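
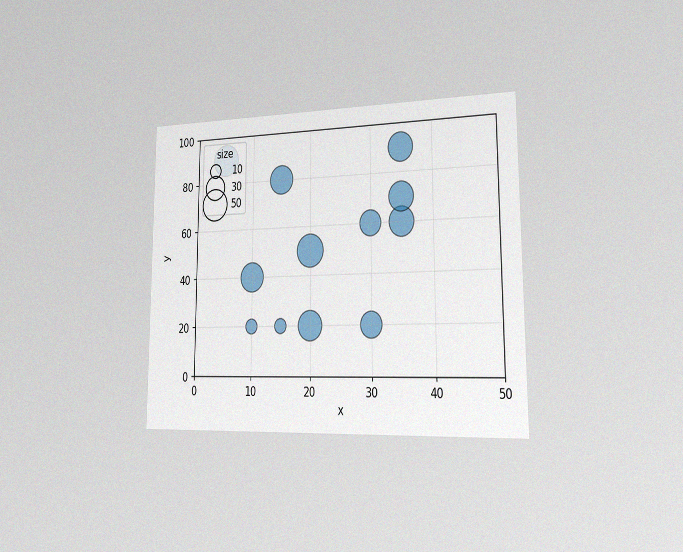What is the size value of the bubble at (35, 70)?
40

The chart is viewed slightly from the right, with some photo noise. Matching the bubble at (35, 70) against the size legend gives 40.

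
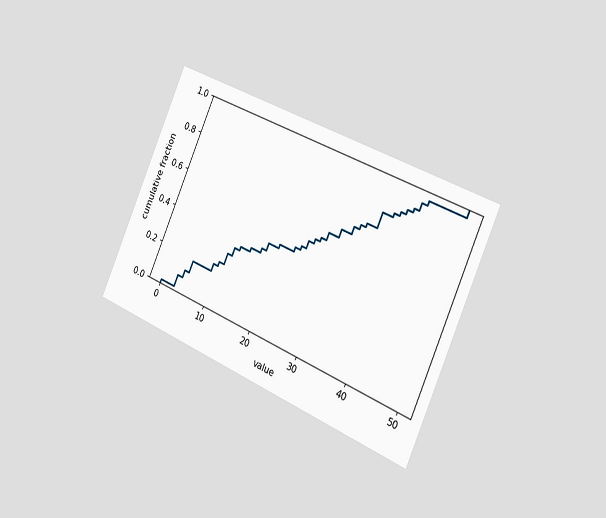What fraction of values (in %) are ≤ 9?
The chart is tilted about 24° clockwise and viewed slightly from the right. At x=9 the ECDF step is at 22%.

22%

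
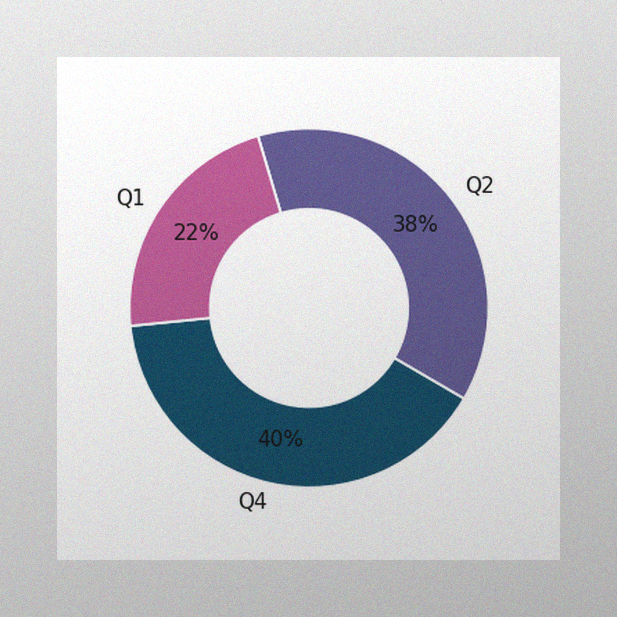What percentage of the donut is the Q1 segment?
The image has some photo noise and uneven lighting. The Q1 segment takes up 22% of the ring.

22%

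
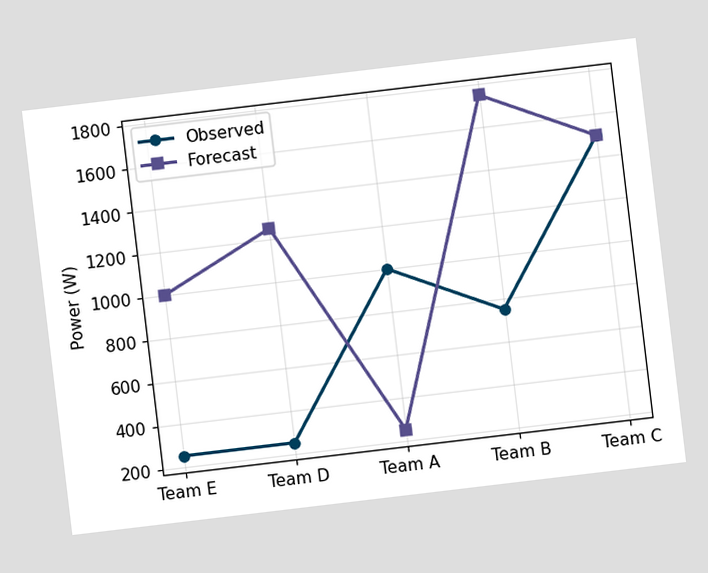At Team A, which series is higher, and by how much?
Observed, by 750W

The chart is tilted about 7° counter-clockwise. At Team A, Observed sits above the other line by 750W.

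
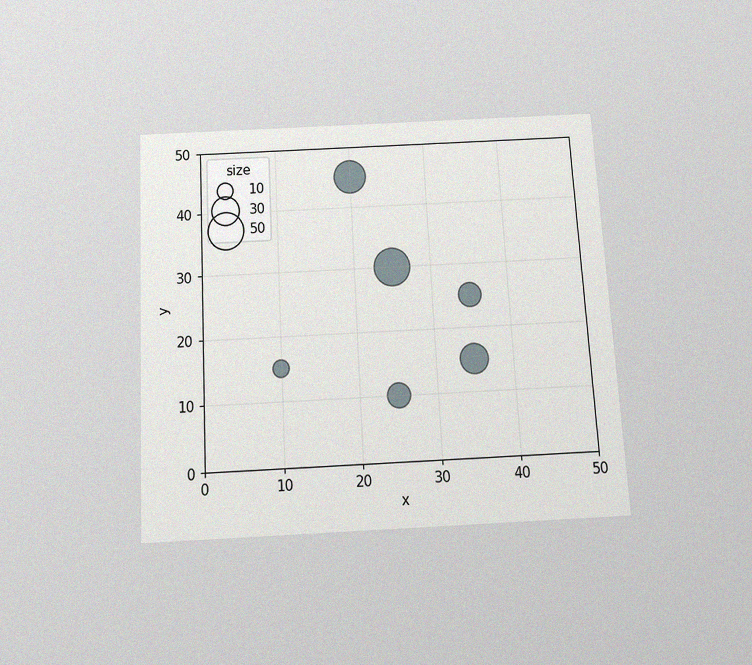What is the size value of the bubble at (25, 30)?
50

The chart is tilted about 3° counter-clockwise and viewed slightly from below, with some photo noise. Matching the bubble at (25, 30) against the size legend gives 50.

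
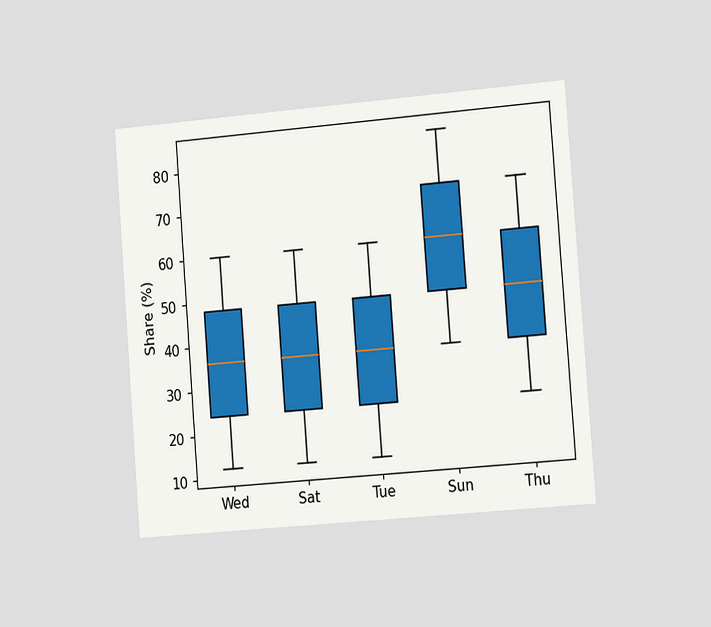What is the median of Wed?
The chart is tilted about 4° counter-clockwise and viewed slightly from the right. The median line in the Wed box sits at 36%.

36%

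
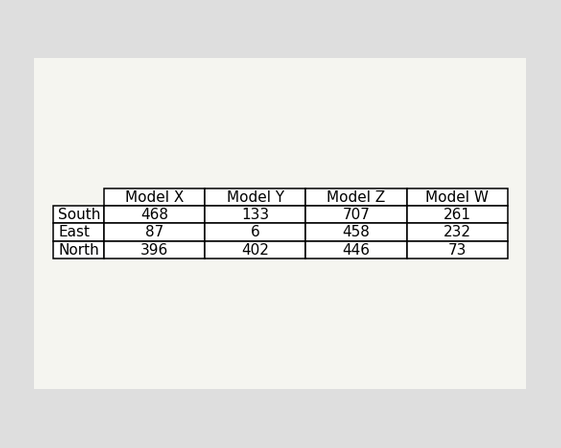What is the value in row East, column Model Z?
The (East, Model Z) cell reads 458.

458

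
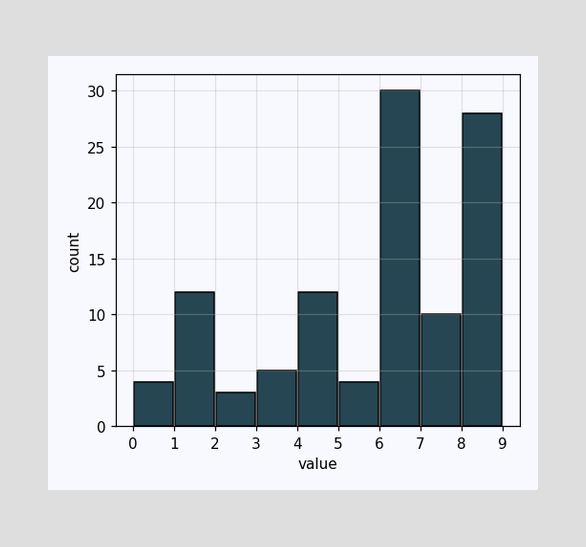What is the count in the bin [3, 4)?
The [3, 4) bin has height 5.

5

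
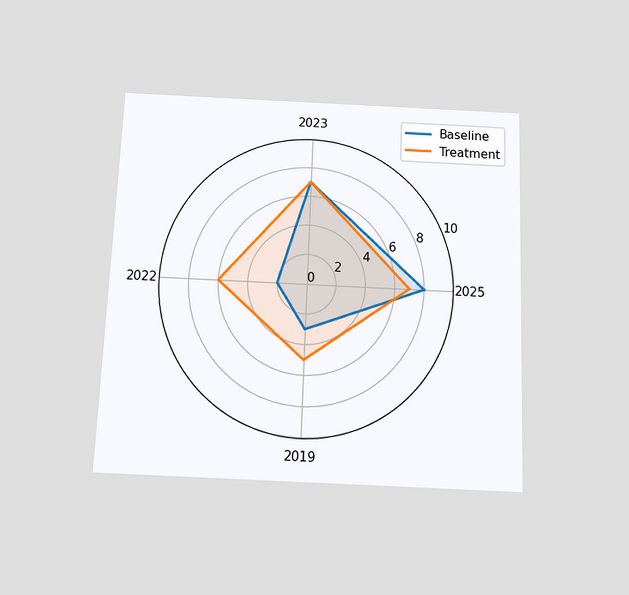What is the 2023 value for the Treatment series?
The chart is tilted about 2° clockwise and viewed slightly from below. On the 2023 axis, Treatment reaches 7.

7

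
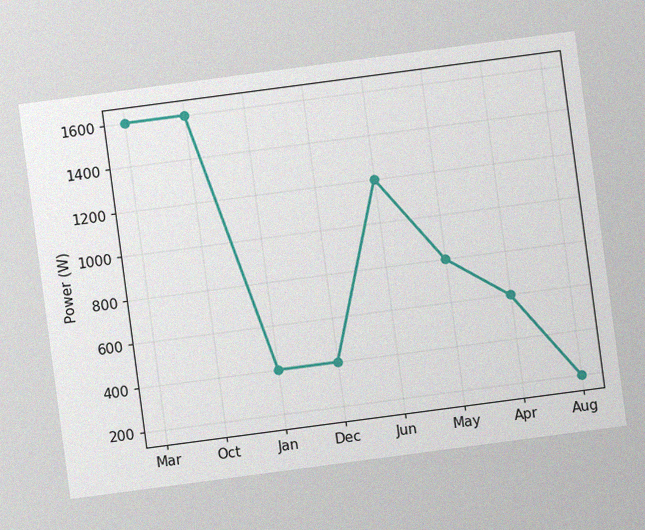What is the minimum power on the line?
200W

The chart is tilted about 8° counter-clockwise, with some photo noise. The lowest point is at Aug, and reading across to the y-axis gives 200W.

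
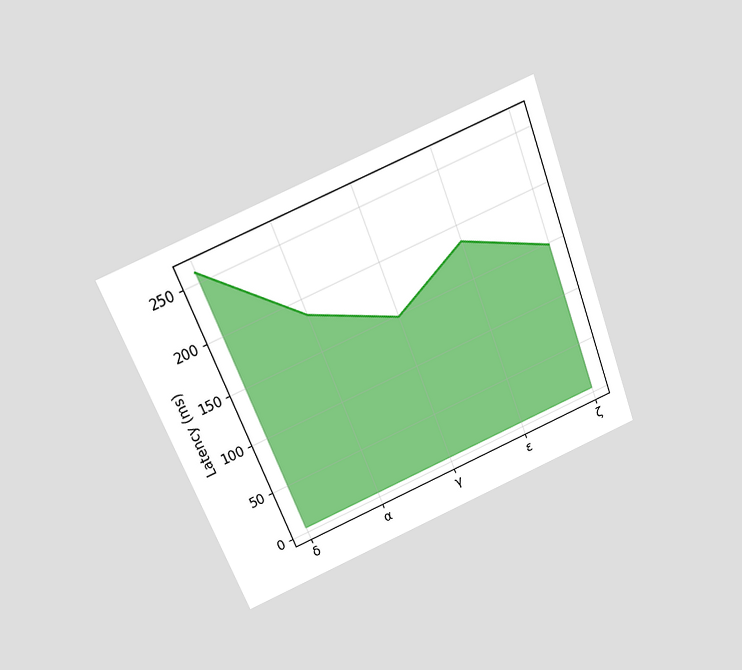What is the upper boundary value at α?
185ms

The chart is tilted about 22° counter-clockwise and viewed slightly from above. At α the upper boundary is at 185ms.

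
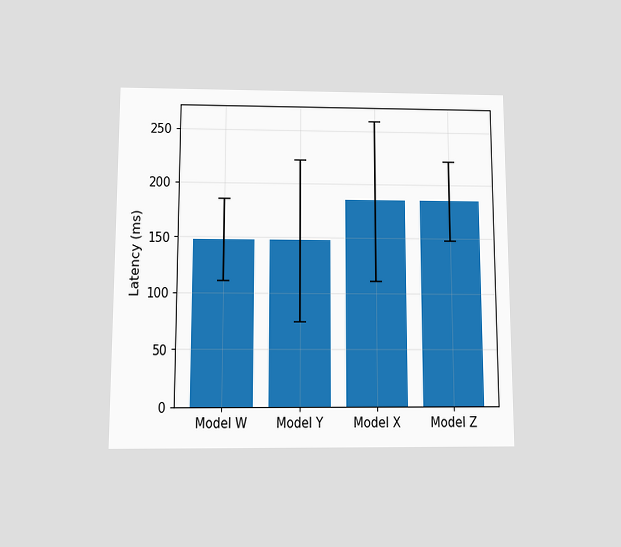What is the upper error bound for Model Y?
The chart is viewed slightly from below. The Model Y bar's upper whisker reaches 222ms.

222ms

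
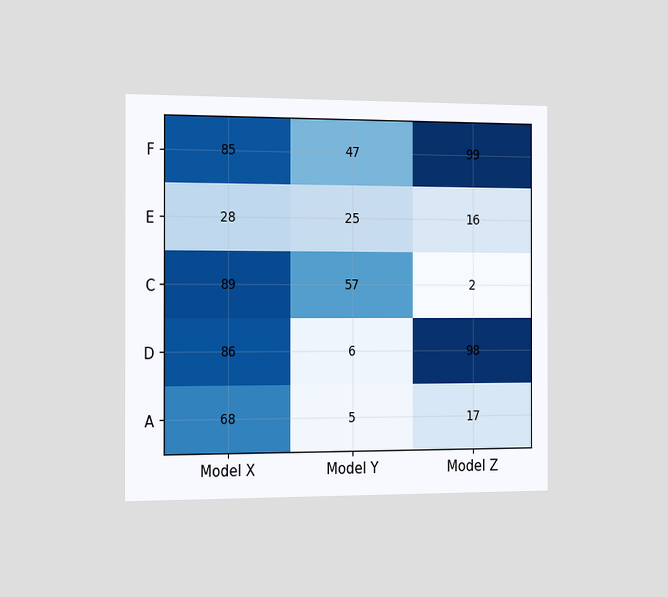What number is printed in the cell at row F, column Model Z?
99

The chart is viewed slightly from the left. The (F, Model Z) cell reads 99.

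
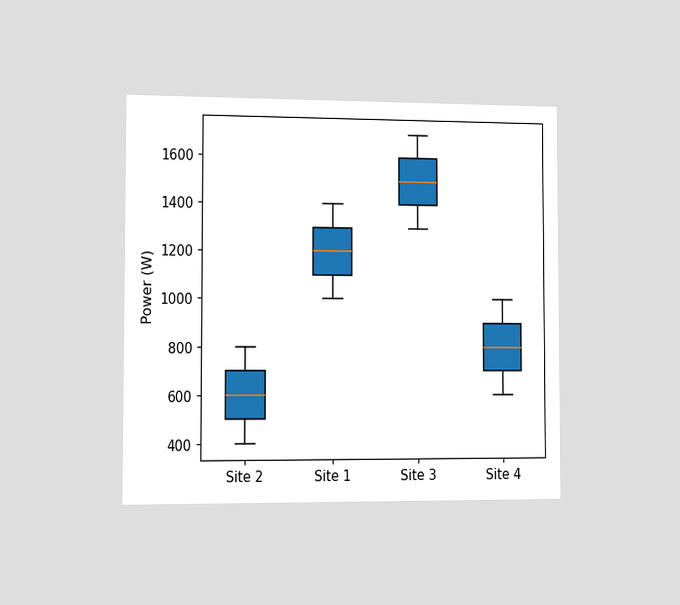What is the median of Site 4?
800W

The chart is viewed slightly from the left. The median line in the Site 4 box sits at 800W.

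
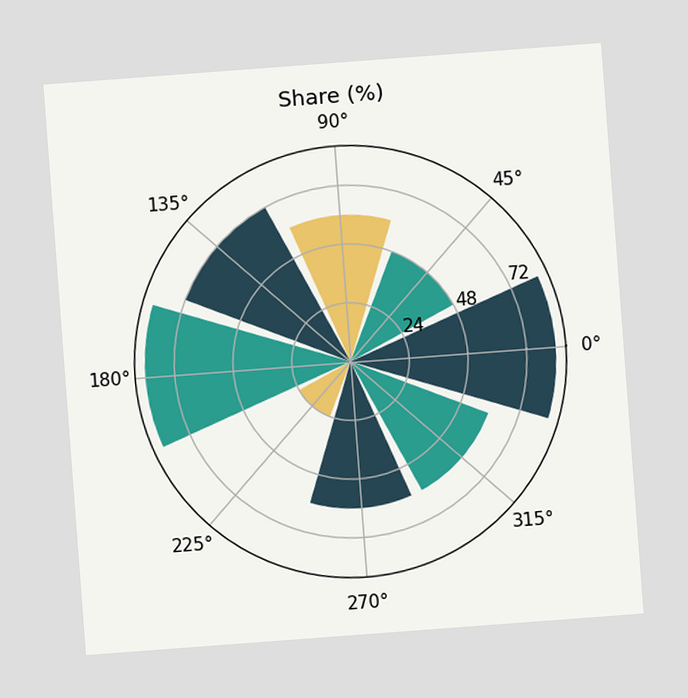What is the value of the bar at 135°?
The chart is tilted about 4° counter-clockwise. The bar at 135° reaches 72% on the radial axis.

72%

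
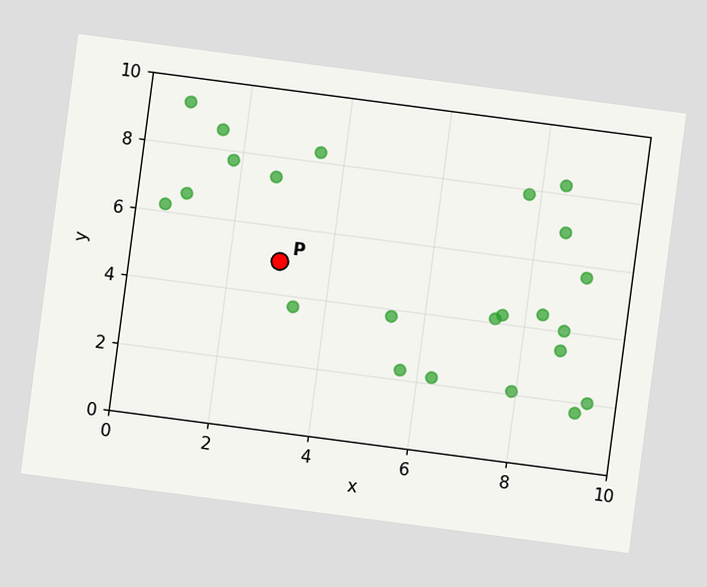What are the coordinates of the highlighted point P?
(3, 5)

The chart is tilted about 7° clockwise. Following the gridlines from P to each axis, P sits at (3, 5).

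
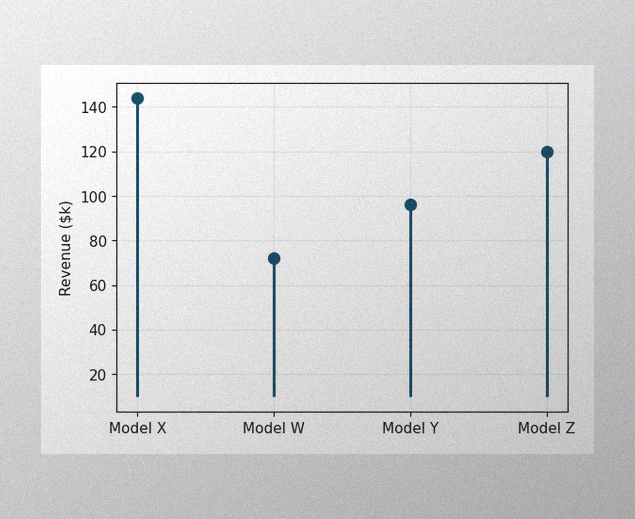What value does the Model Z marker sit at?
$120k

The image has some photo noise and uneven lighting. The Model Z marker sits at $120k.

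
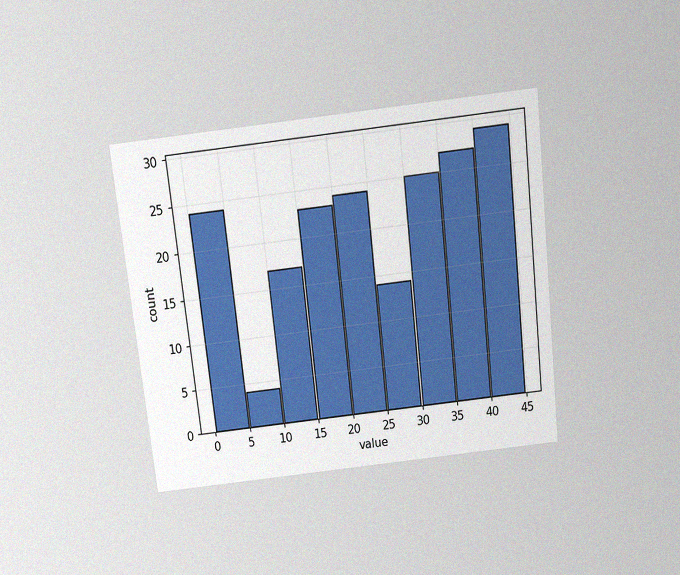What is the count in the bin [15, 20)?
23

The chart is tilted about 6° counter-clockwise and viewed slightly from above, with some photo noise. The [15, 20) bin has height 23.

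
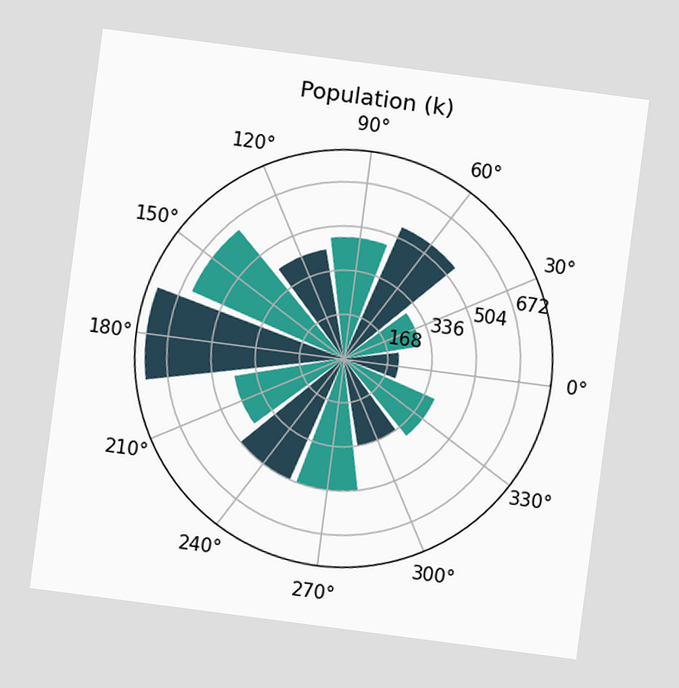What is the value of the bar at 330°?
378k

The chart is tilted about 7° clockwise. The bar at 330° reaches 378k on the radial axis.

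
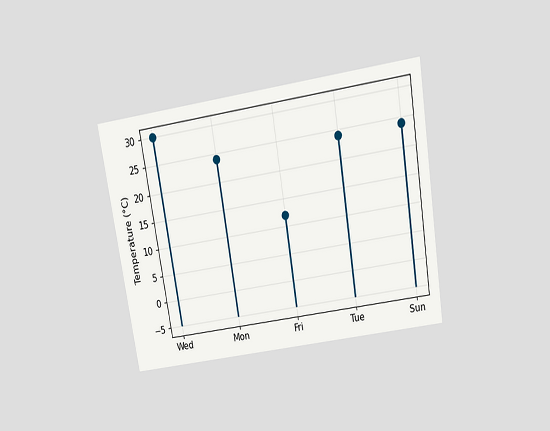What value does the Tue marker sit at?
The chart is tilted about 9° counter-clockwise and viewed slightly from above. The Tue marker sits at 24°C.

24°C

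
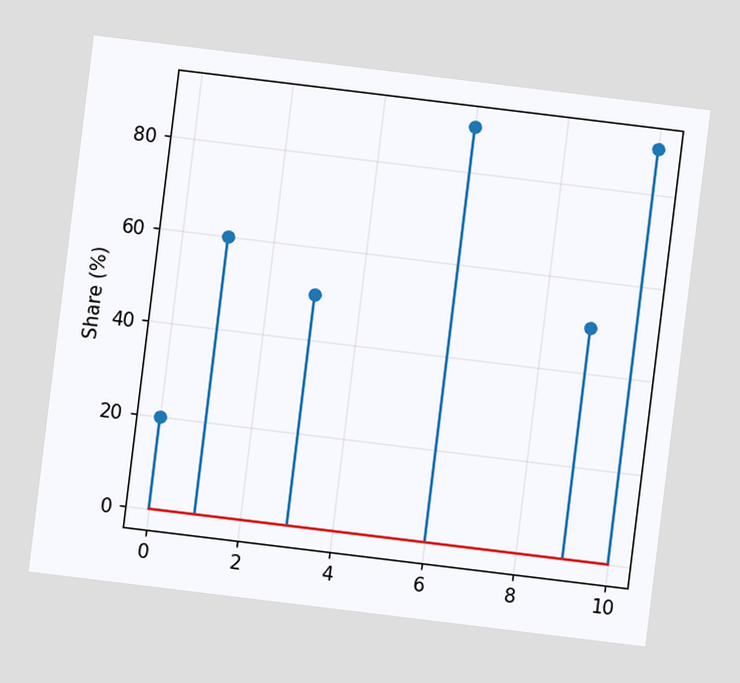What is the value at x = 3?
50%

The chart is tilted about 7° clockwise. The stem at x=3 reaches 50%.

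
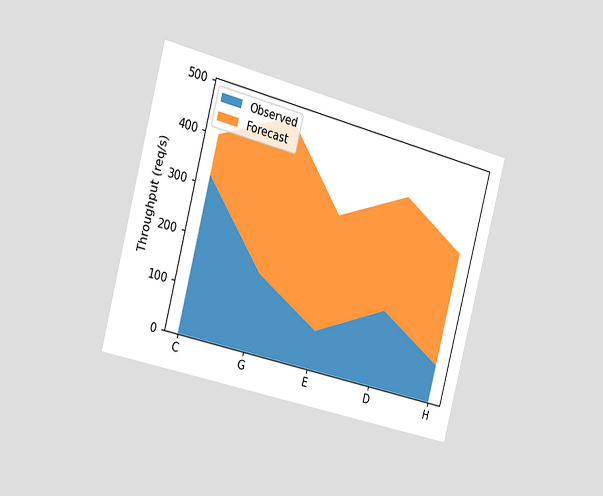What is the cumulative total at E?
320req/s

The chart is tilted about 14° clockwise and viewed slightly from the left. The stacked total at E reaches 320req/s.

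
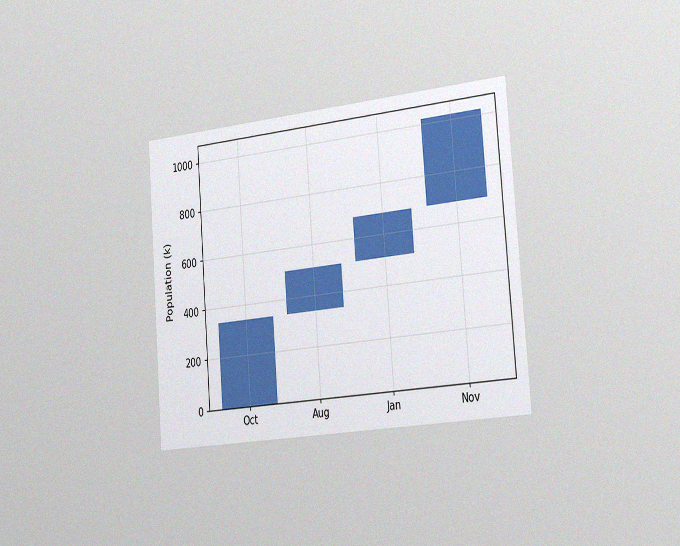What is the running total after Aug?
510k

The chart is tilted about 4° counter-clockwise and viewed slightly from the right, with some photo noise. After Aug the running total reaches 510k.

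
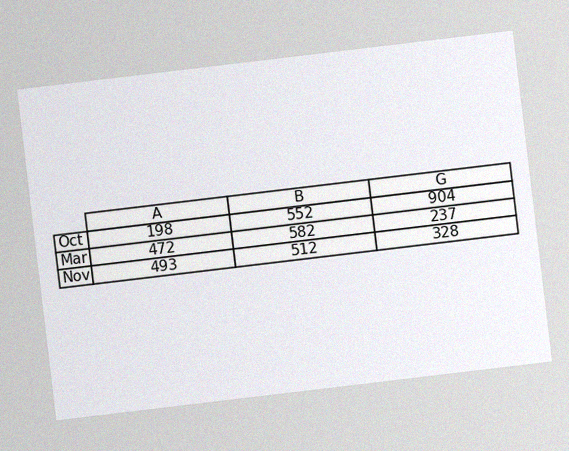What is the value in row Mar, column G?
The chart is tilted about 7° counter-clockwise, with some photo noise. The (Mar, G) cell reads 237.

237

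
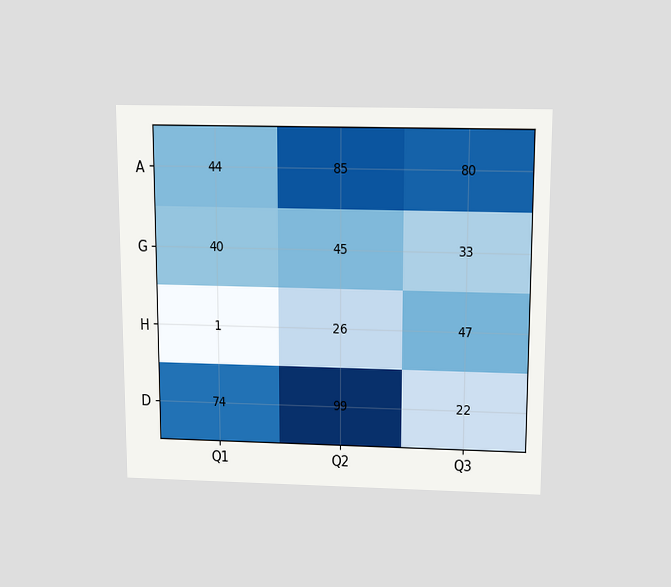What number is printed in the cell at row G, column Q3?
33

The chart is viewed slightly from above. The (G, Q3) cell reads 33.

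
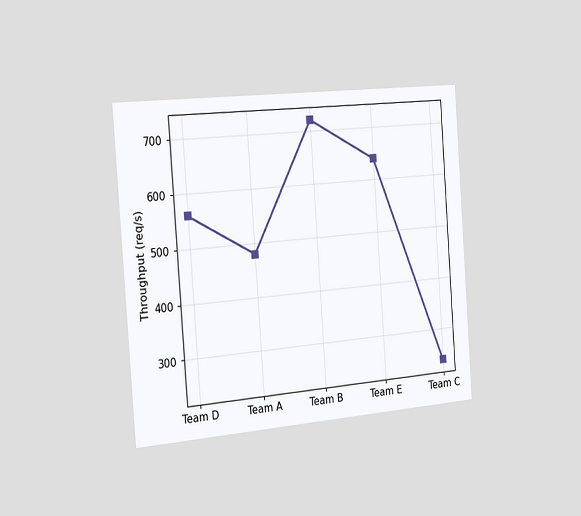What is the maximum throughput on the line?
720req/s

The chart is tilted about 4° counter-clockwise and viewed slightly from the left. The highest point is at Team B, and reading across to the y-axis gives 720req/s.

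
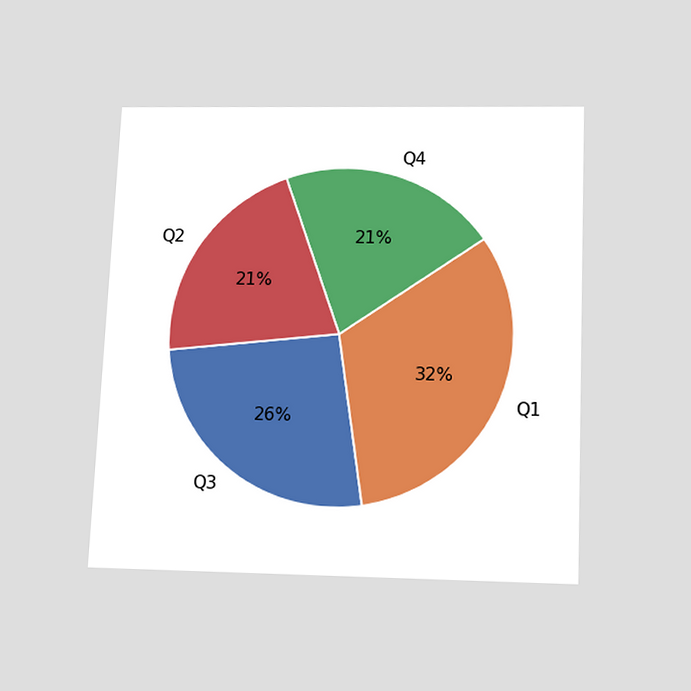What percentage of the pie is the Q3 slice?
The chart is tilted about 2° clockwise and viewed slightly from below. The Q3 slice takes up 26% of the pie.

26%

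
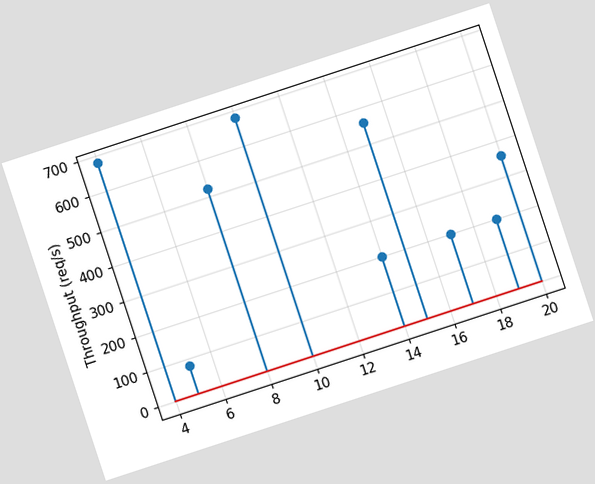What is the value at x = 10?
680req/s

The chart is tilted about 18° counter-clockwise. The stem at x=10 reaches 680req/s.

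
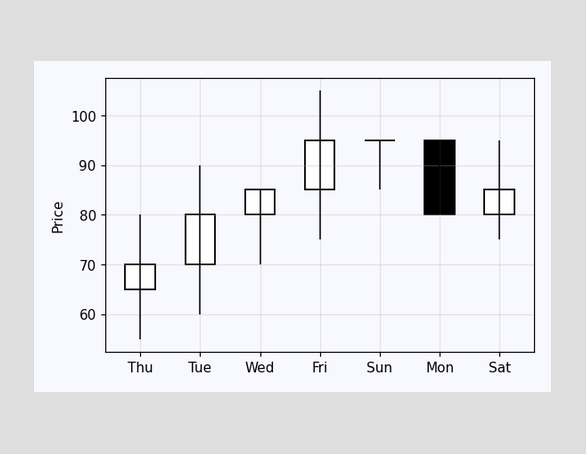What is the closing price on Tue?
The Tue candle closes at 80.

80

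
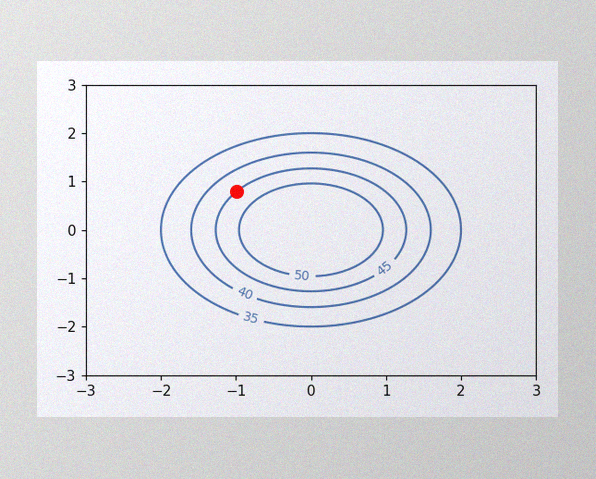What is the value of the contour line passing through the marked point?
The image has some photo noise and uneven lighting. The marked point sits on the contour labelled 45.

45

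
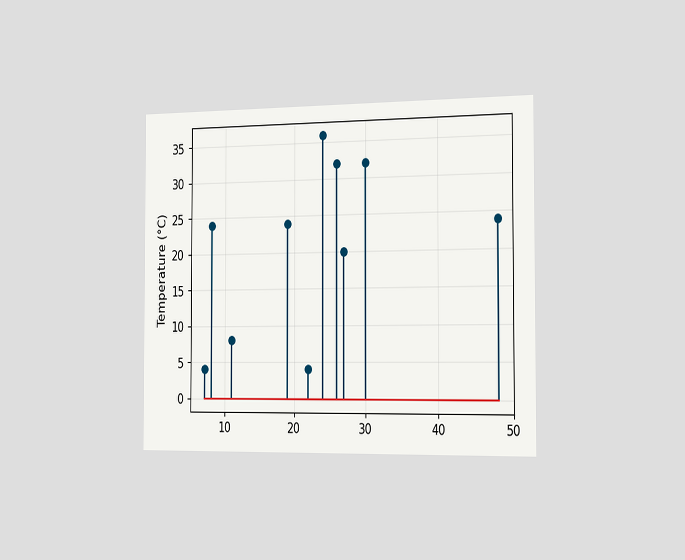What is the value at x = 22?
4°C

The chart is viewed slightly from the right. The stem at x=22 reaches 4°C.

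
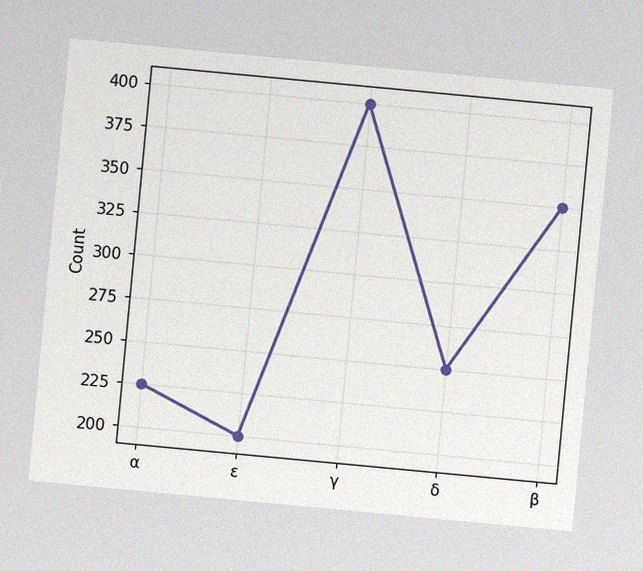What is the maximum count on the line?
The chart is tilted about 5° clockwise, with some photo noise. The highest point is at γ, and reading across to the y-axis gives 400.

400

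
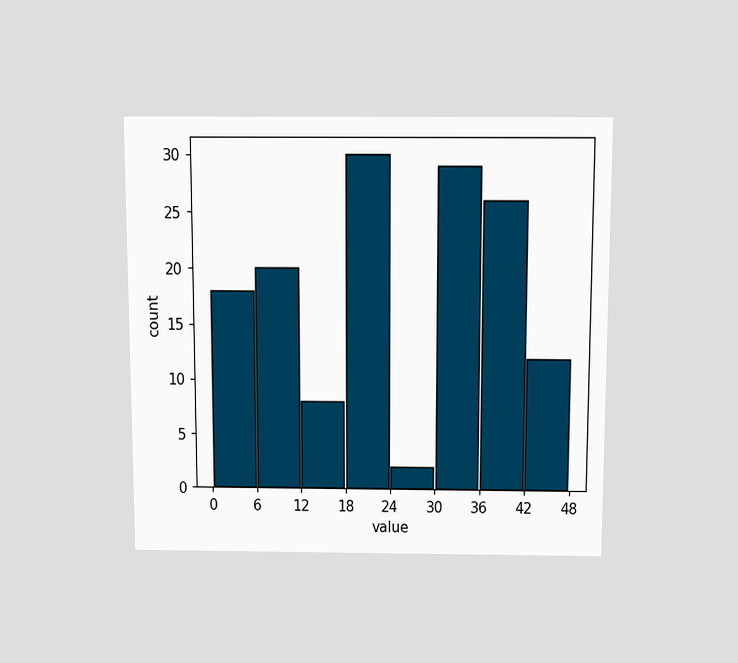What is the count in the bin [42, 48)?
12

The chart is viewed slightly from above. The [42, 48) bin has height 12.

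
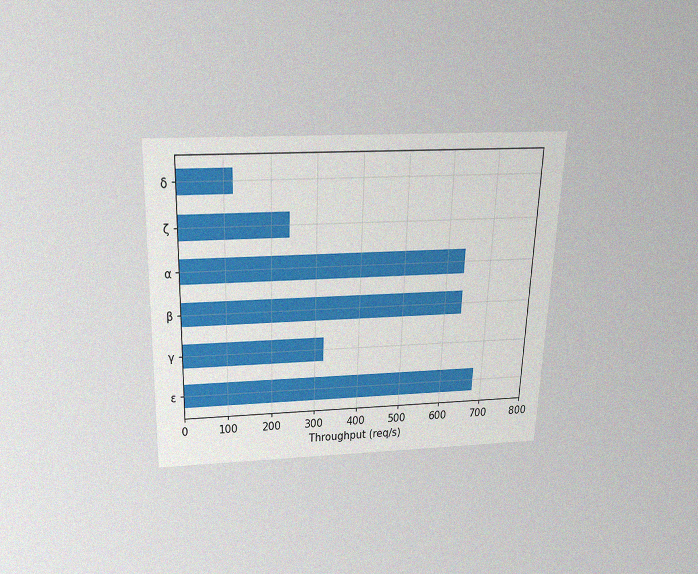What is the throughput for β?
640req/s

The chart is tilted about 2° clockwise and viewed slightly from above, with some photo noise. Reading along the chart's x-axis, the β bar reaches 640req/s.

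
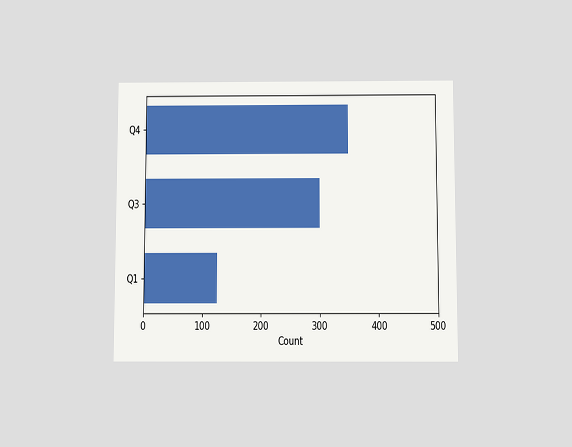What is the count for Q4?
350

The chart is viewed slightly from below. Reading along the chart's x-axis, the Q4 bar reaches 350.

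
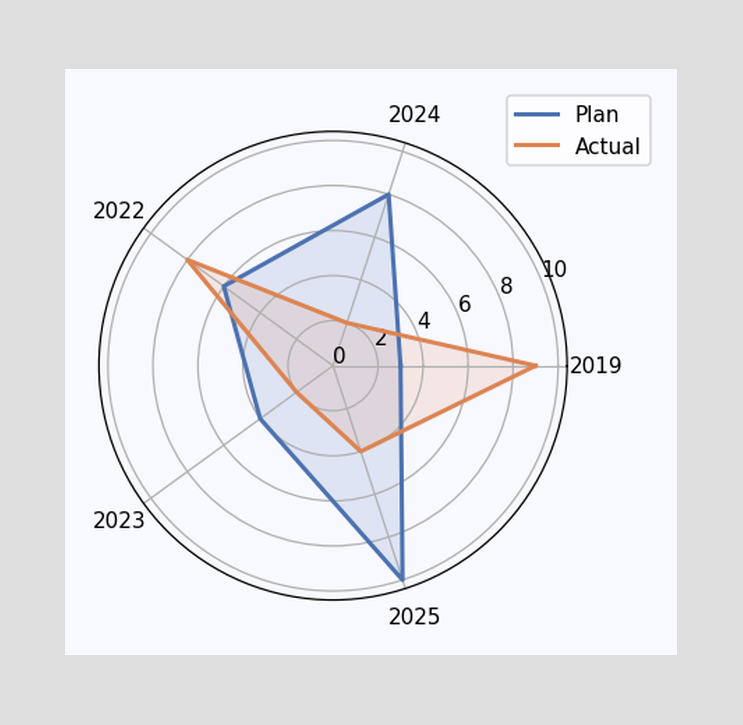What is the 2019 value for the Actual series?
On the 2019 axis, Actual reaches 9.

9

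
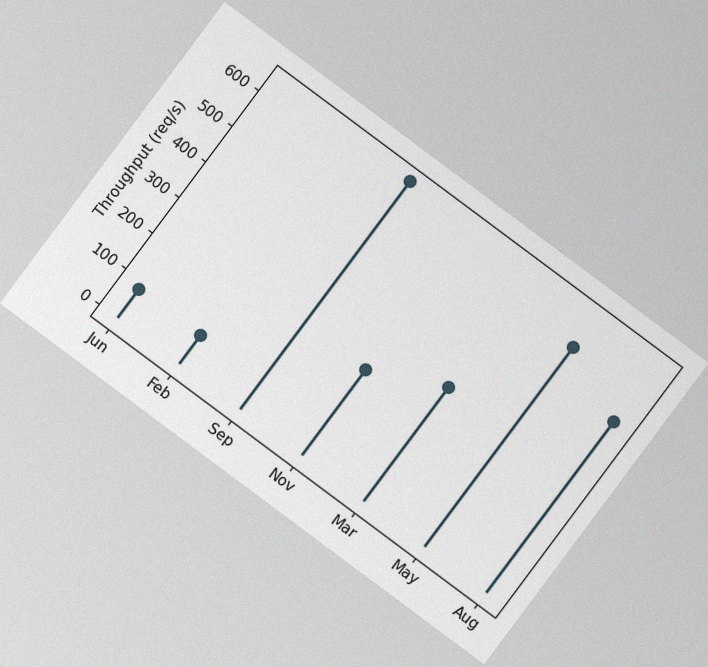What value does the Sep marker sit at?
640req/s

The chart is tilted about 37° clockwise, with some photo noise. The Sep marker sits at 640req/s.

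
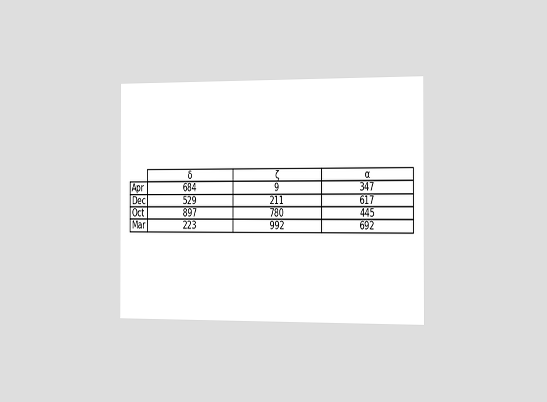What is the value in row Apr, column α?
The chart is viewed slightly from the right. The (Apr, α) cell reads 347.

347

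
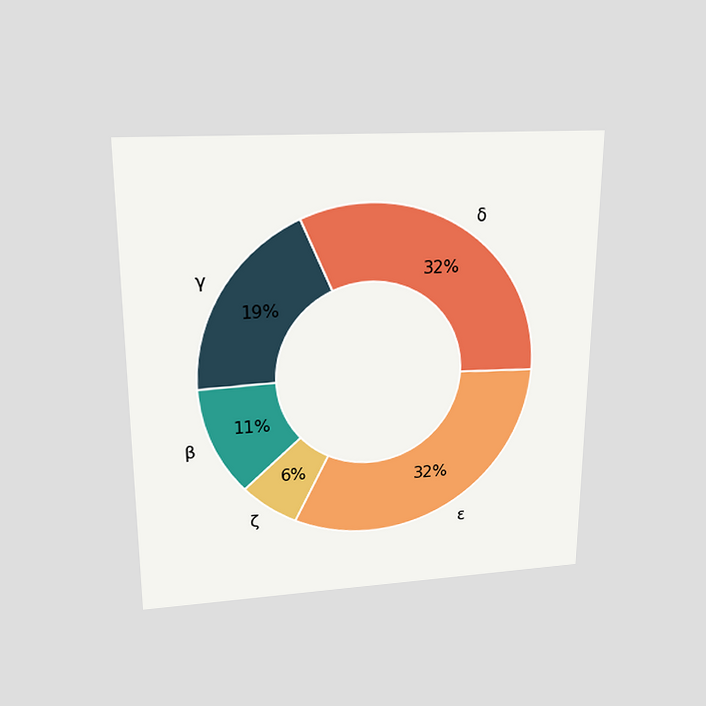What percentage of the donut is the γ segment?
19%

The chart is viewed slightly from above. The γ segment takes up 19% of the ring.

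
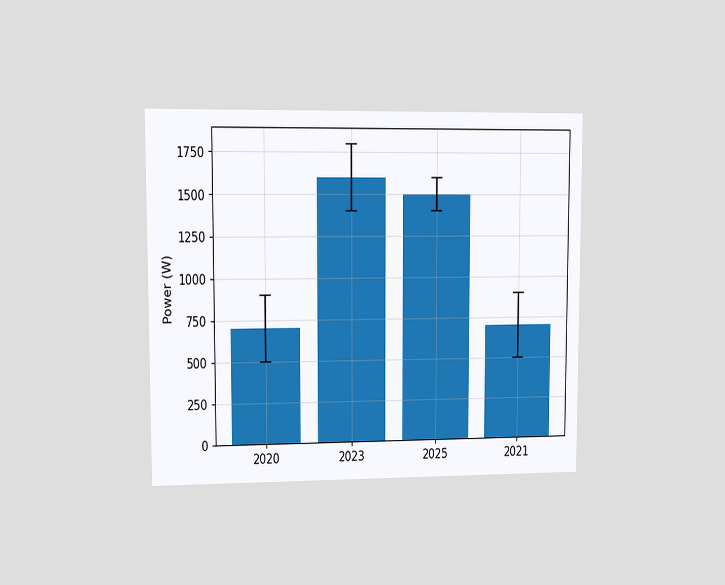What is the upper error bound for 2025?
The chart is viewed at a slight angle. The 2025 bar's upper whisker reaches 1600W.

1600W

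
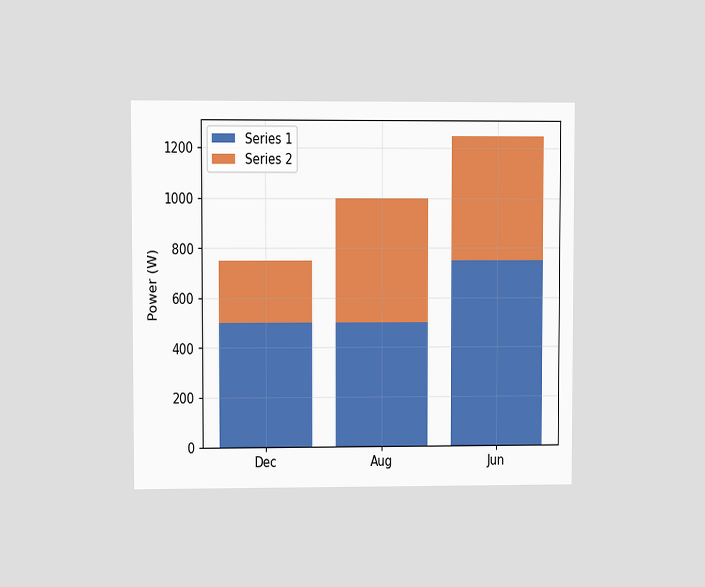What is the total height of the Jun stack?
The chart is viewed at a slight angle. The Jun stack's top reaches 1250W on the y-axis.

1250W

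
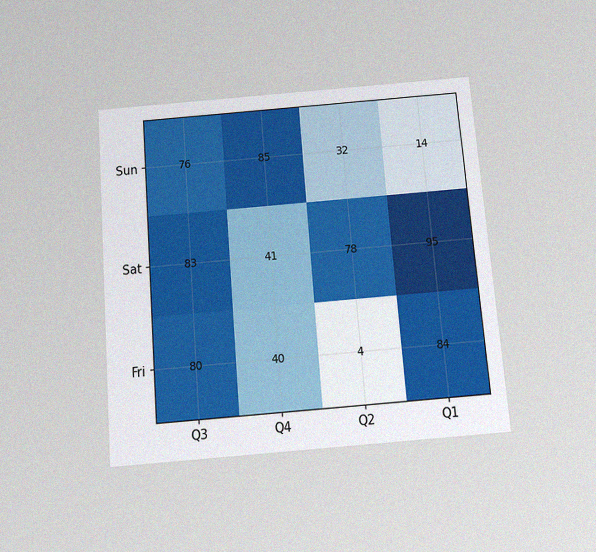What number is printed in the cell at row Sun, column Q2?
32

The chart is tilted about 5° counter-clockwise and viewed slightly from below, with some photo noise. The (Sun, Q2) cell reads 32.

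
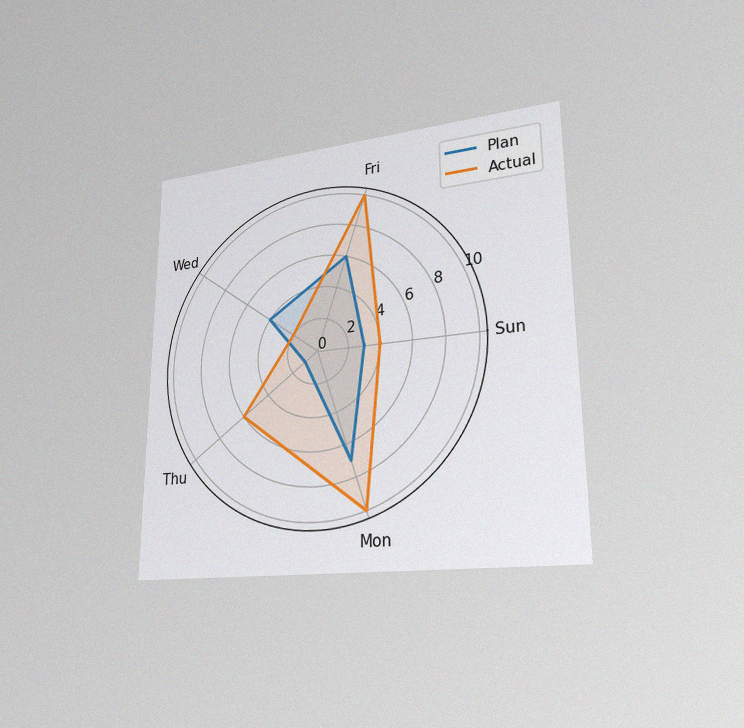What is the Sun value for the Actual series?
The chart is viewed slightly from the right, with some photo noise. On the Sun axis, Actual reaches 4.

4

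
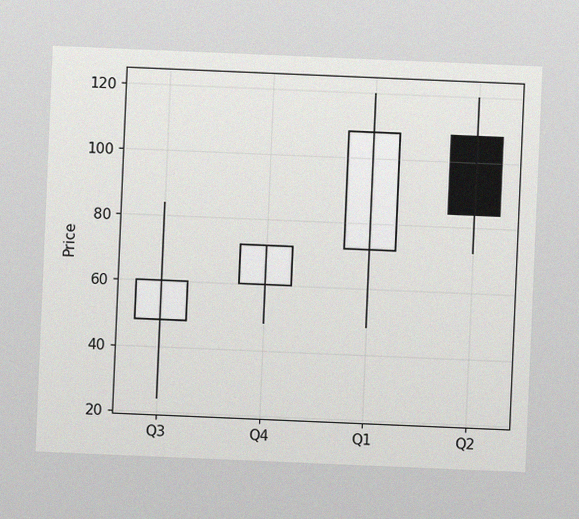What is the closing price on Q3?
60

The chart is tilted about 2° clockwise, with some photo noise. The Q3 candle closes at 60.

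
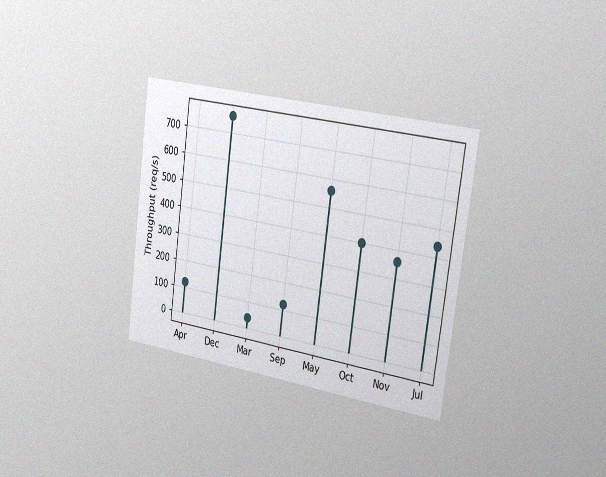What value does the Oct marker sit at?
The chart is tilted about 8° clockwise and viewed slightly from the right, with some photo noise. The Oct marker sits at 400req/s.

400req/s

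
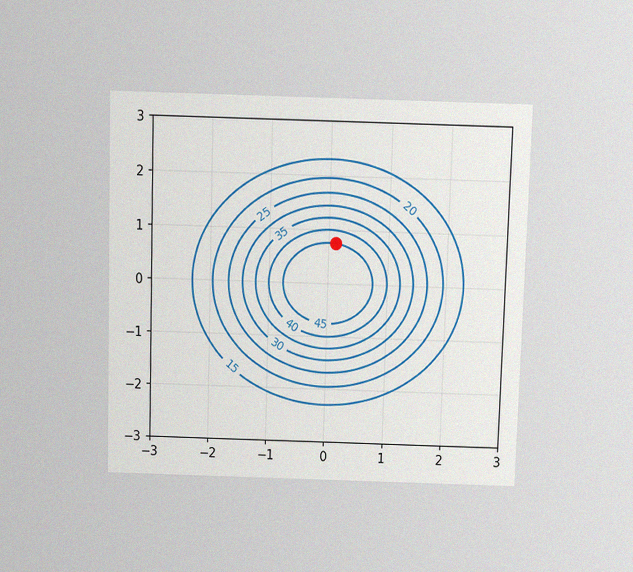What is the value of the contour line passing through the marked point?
The chart is viewed slightly from above, with some photo noise. The marked point sits on the contour labelled 45.

45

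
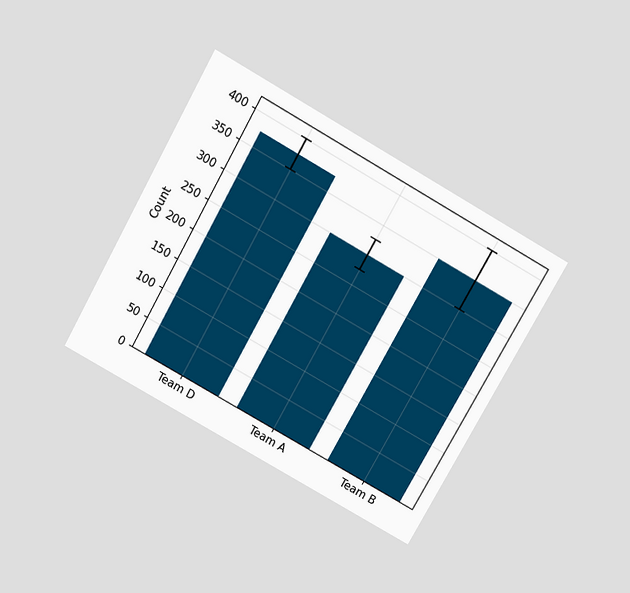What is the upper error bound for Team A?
325

The chart is tilted about 29° clockwise and viewed slightly from above. The Team A bar's upper whisker reaches 325.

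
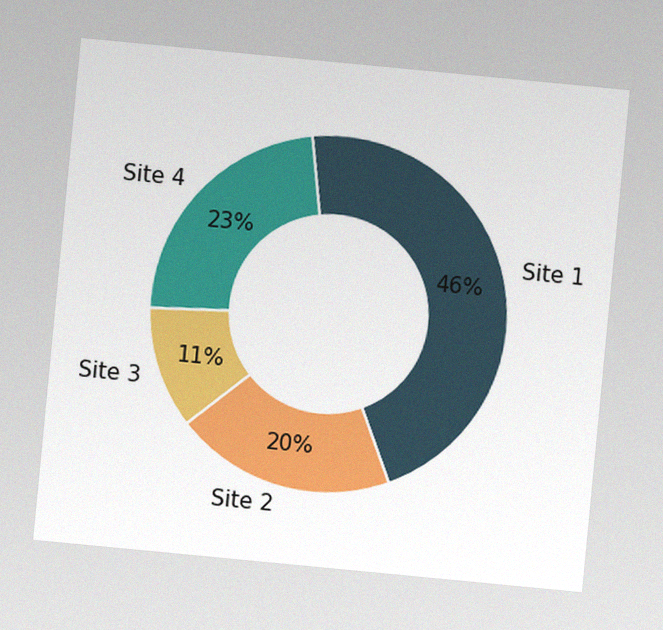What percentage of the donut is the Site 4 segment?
The chart is tilted about 5° clockwise, with some photo noise. The Site 4 segment takes up 23% of the ring.

23%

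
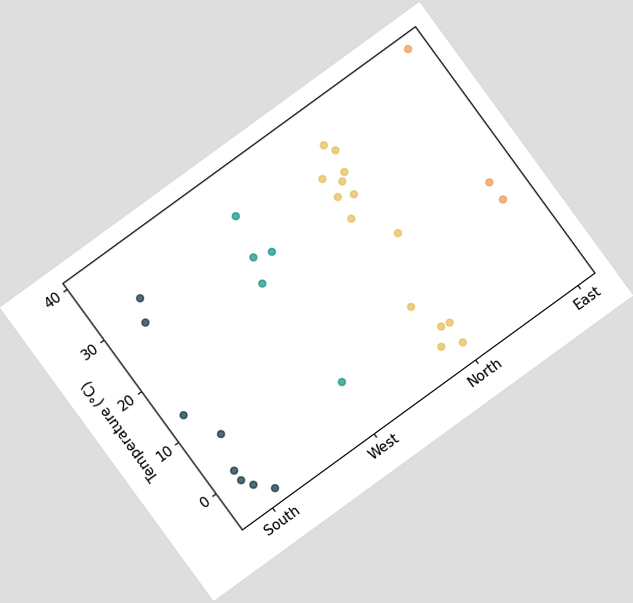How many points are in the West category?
5

The chart is tilted about 36° counter-clockwise. Counting the markers in the West column gives 5.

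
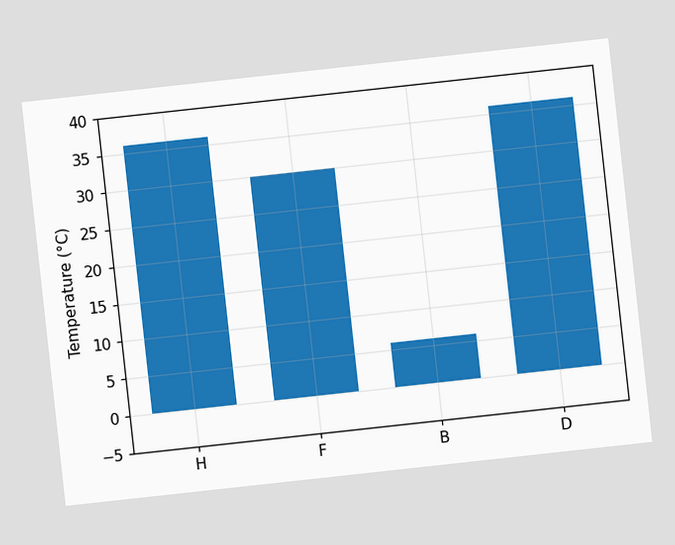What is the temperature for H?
36°C

The chart is tilted about 6° counter-clockwise. Reading along the chart's y-axis, the H bar reaches 36°C.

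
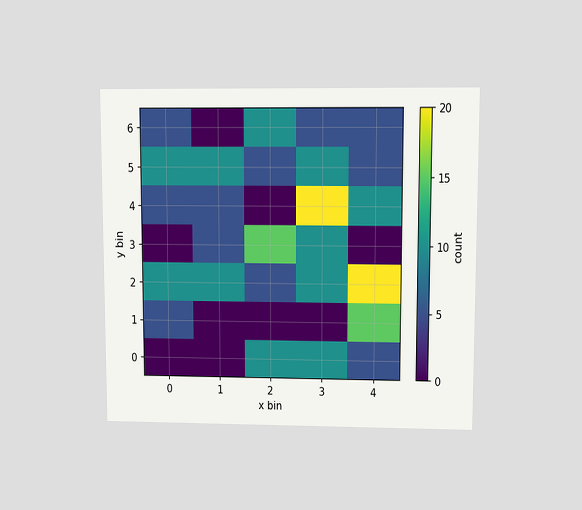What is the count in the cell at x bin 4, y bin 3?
The chart is viewed at a slight angle. Matching the cell (4, 3) against the colorbar gives 0.

0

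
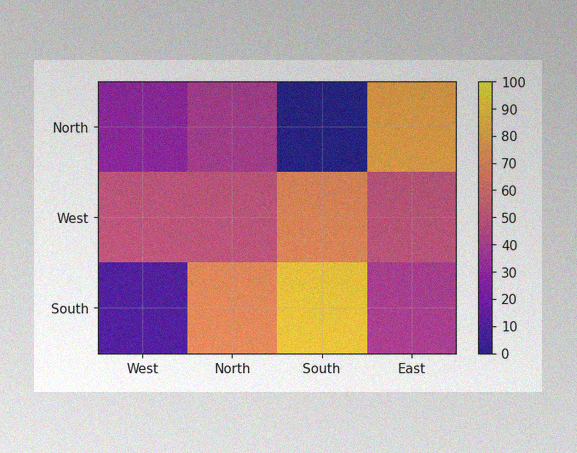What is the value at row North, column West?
30

The image has some photo noise and uneven lighting. Matching cell (North, West) against the colorbar gives 30.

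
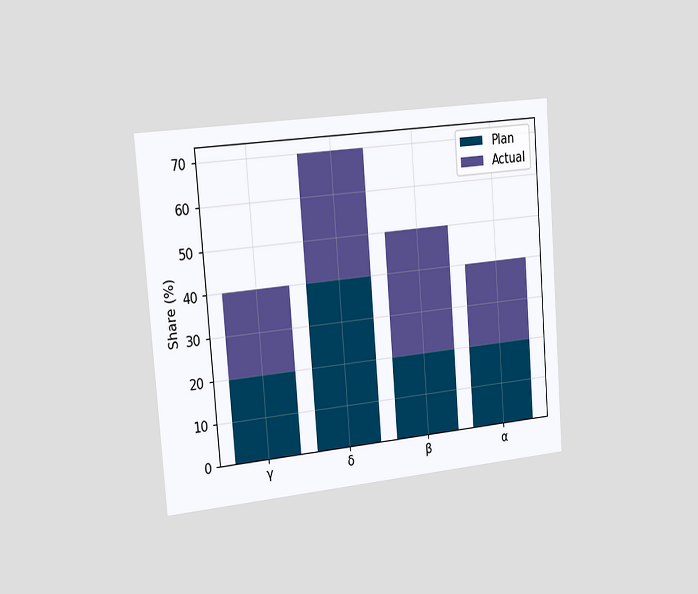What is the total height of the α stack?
40%

The chart is tilted about 4° counter-clockwise and viewed slightly from the left. The α stack's top reaches 40% on the y-axis.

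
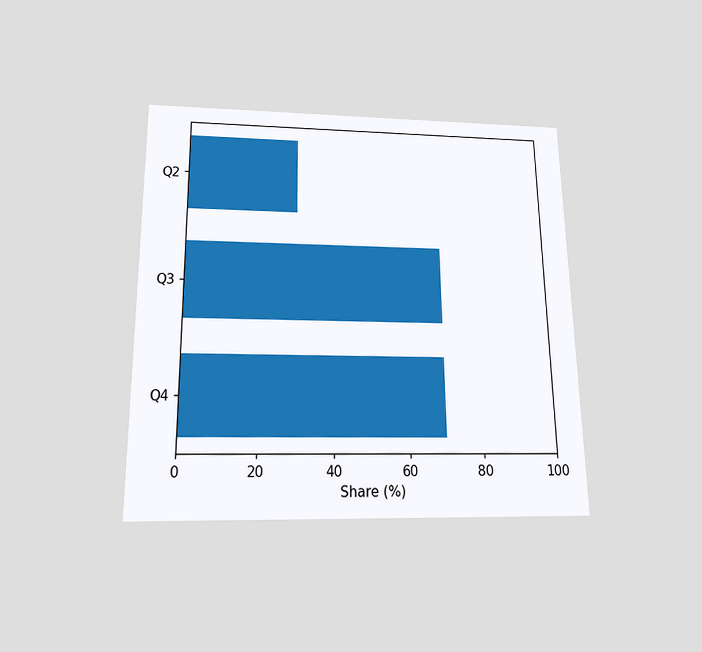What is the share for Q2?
30%

The chart is viewed slightly from below. Reading along the chart's x-axis, the Q2 bar reaches 30%.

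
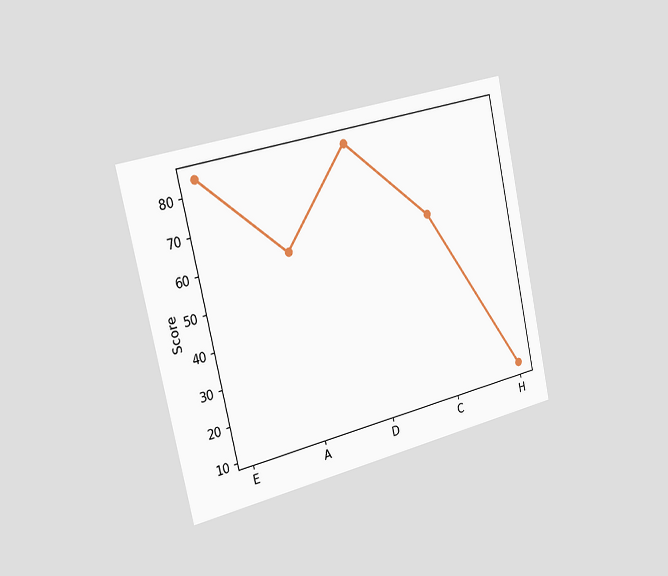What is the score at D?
The chart is tilted about 13° counter-clockwise and viewed slightly from the left. At D, the line is at 84.

84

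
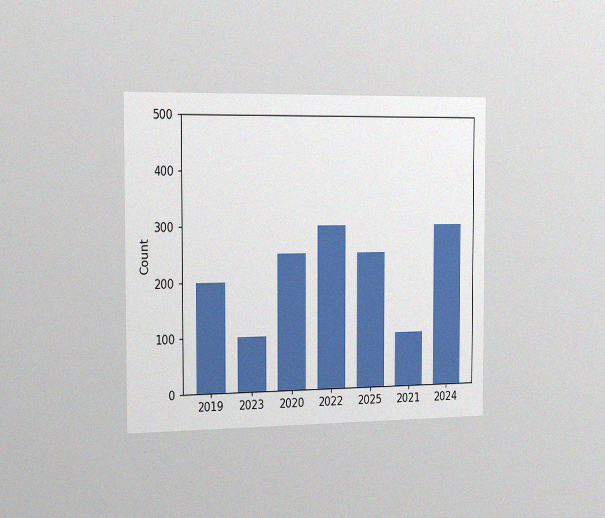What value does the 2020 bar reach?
The chart is viewed slightly from the left, with some photo noise. Reading along the chart's y-axis, the 2020 bar reaches 250.

250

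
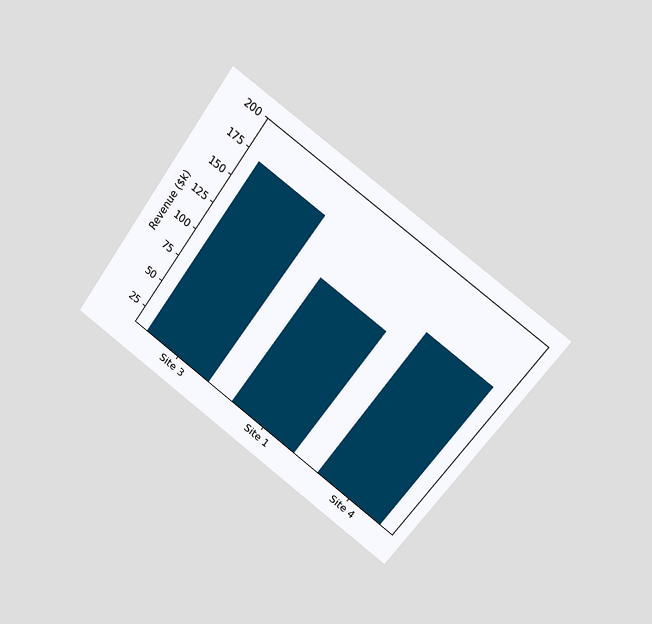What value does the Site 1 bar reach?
The chart is tilted about 36° clockwise and viewed at a slight angle. Reading along the chart's y-axis, the Site 1 bar reaches $133k.

$133k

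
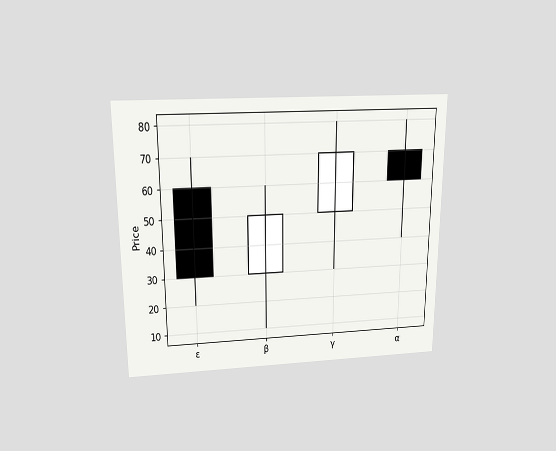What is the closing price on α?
60

The chart is viewed slightly from above. The α candle closes at 60.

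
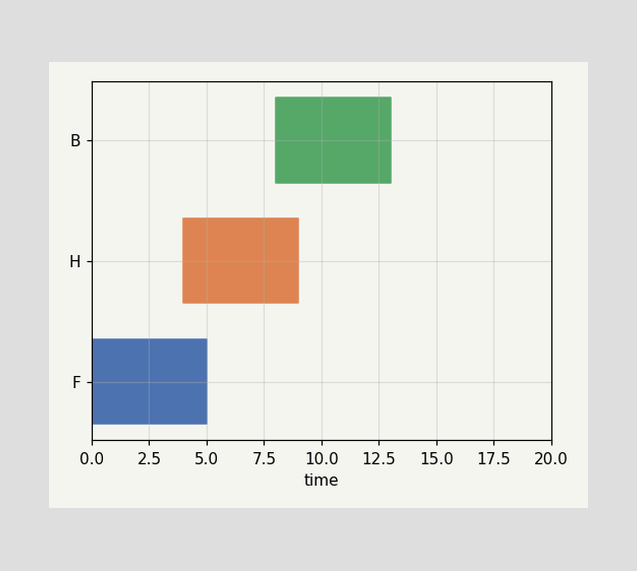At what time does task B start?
The B bar begins at t=8.

8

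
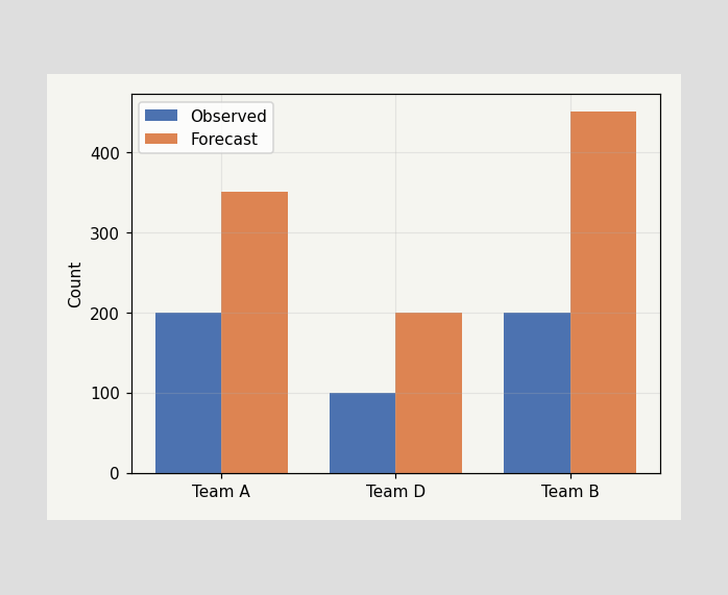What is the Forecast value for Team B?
450

The Forecast bar at Team B reaches 450 on the y-axis.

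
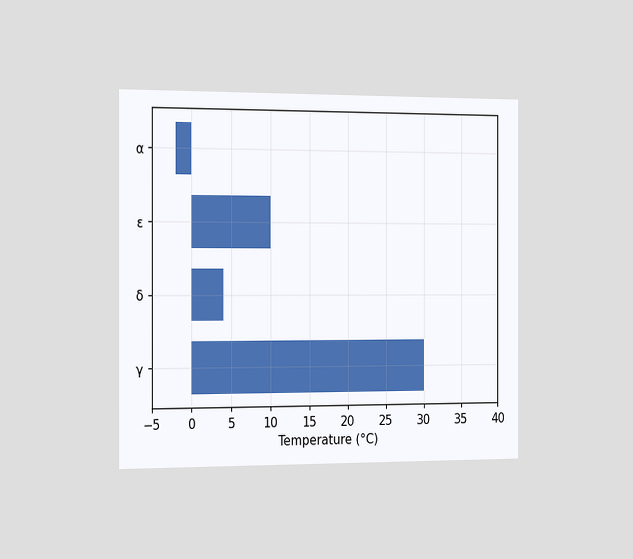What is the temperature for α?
The chart is viewed slightly from the left. Reading along the chart's x-axis, the α bar reaches -2°C.

-2°C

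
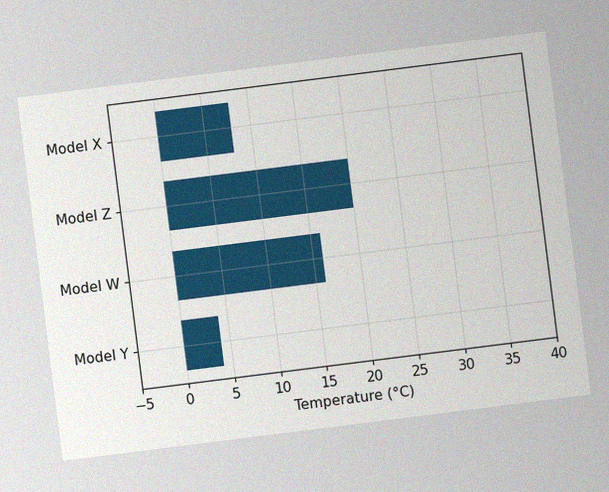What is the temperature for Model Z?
The chart is tilted about 7° counter-clockwise, with some photo noise. Reading along the chart's x-axis, the Model Z bar reaches 20°C.

20°C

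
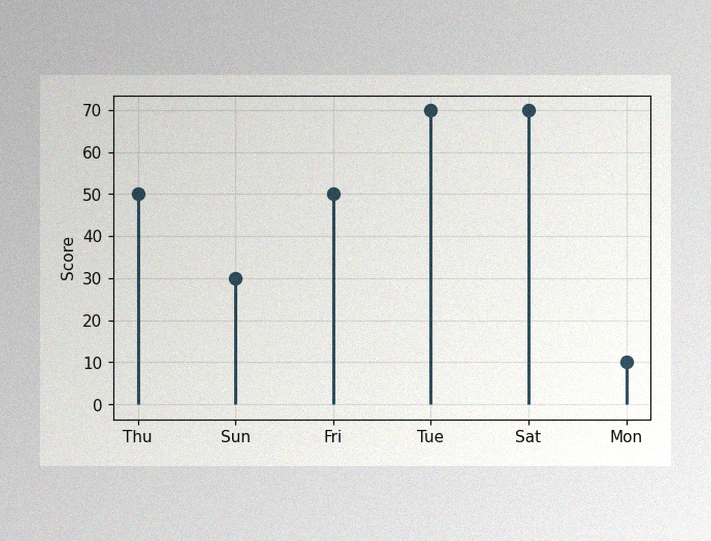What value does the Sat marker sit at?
The image has some photo noise and uneven lighting. The Sat marker sits at 70.

70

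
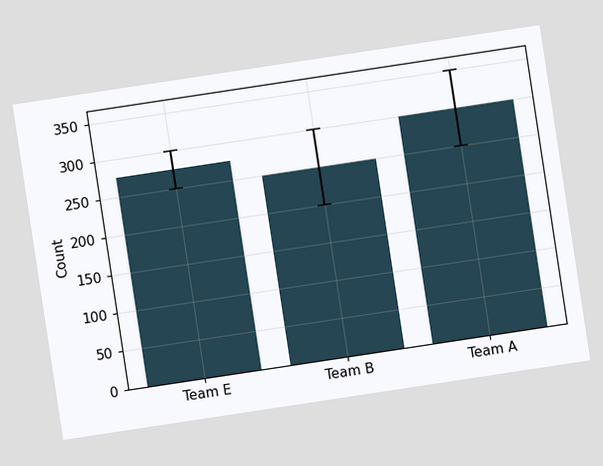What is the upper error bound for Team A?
350

The chart is tilted about 9° counter-clockwise. The Team A bar's upper whisker reaches 350.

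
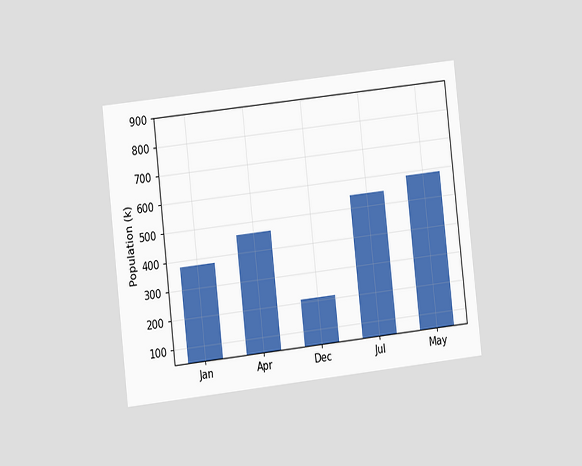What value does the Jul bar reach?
546k

The chart is tilted about 6° counter-clockwise and viewed at a slight angle. Reading along the chart's y-axis, the Jul bar reaches 546k.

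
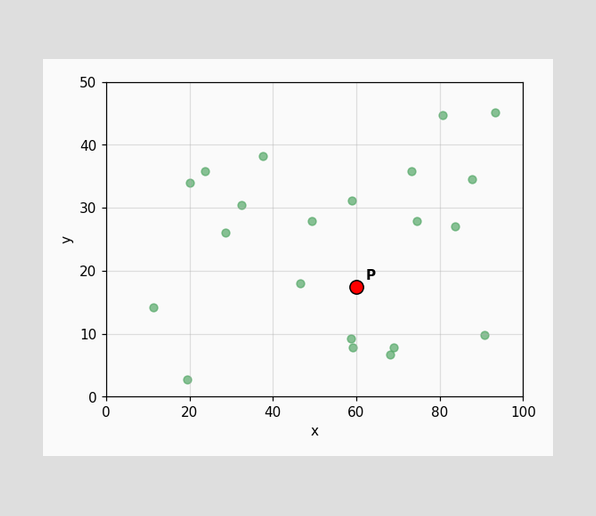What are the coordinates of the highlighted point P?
(60, 17.5)

Following the gridlines from P to each axis, P sits at (60, 17.5).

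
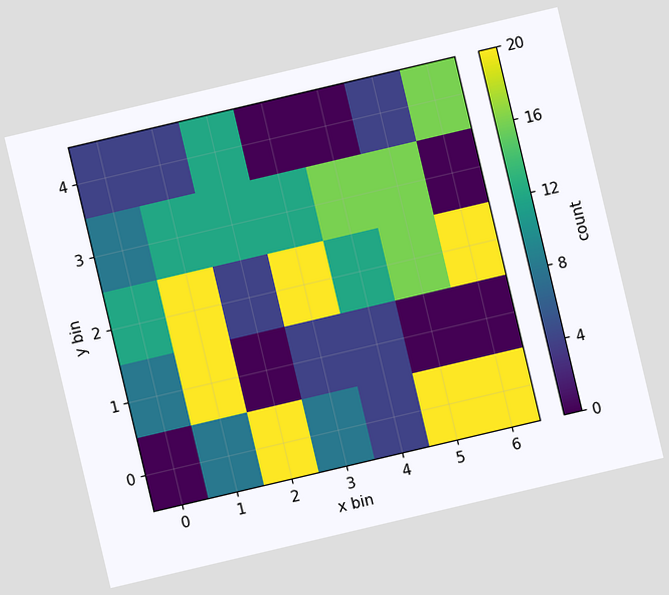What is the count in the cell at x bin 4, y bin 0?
4

The chart is tilted about 13° counter-clockwise. Matching the cell (4, 0) against the colorbar gives 4.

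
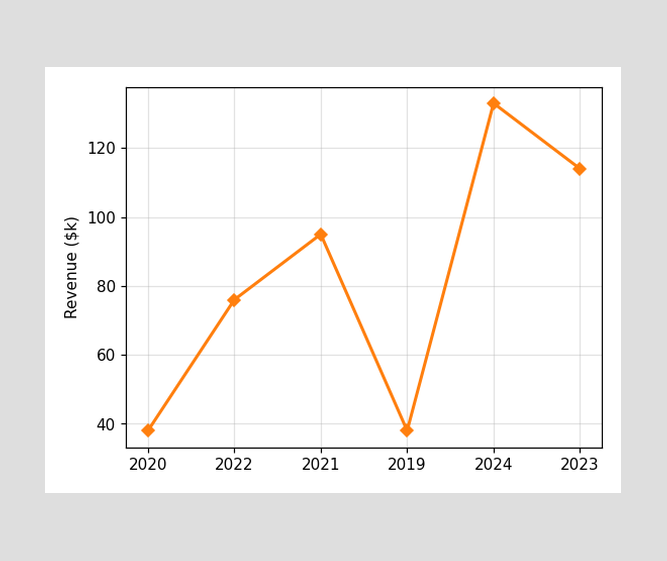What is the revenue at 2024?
$133k

At 2024, the line is at $133k.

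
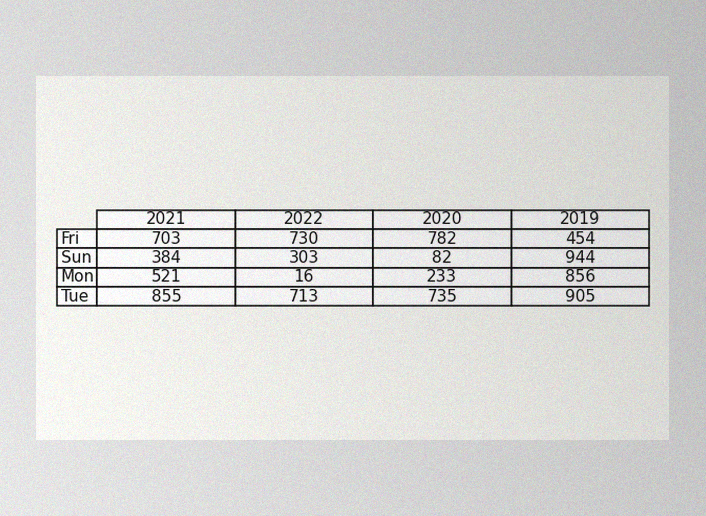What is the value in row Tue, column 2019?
The image has some photo noise and uneven lighting. The (Tue, 2019) cell reads 905.

905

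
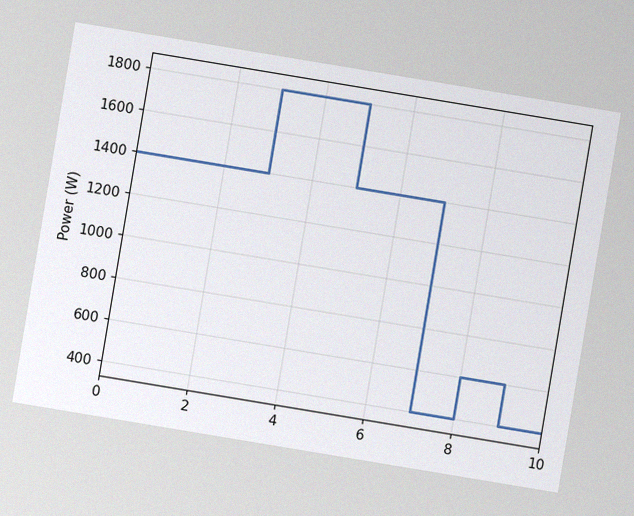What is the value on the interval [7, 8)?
400W

The chart is tilted about 9° clockwise, with some photo noise. On [7, 8) the step sits at 400W.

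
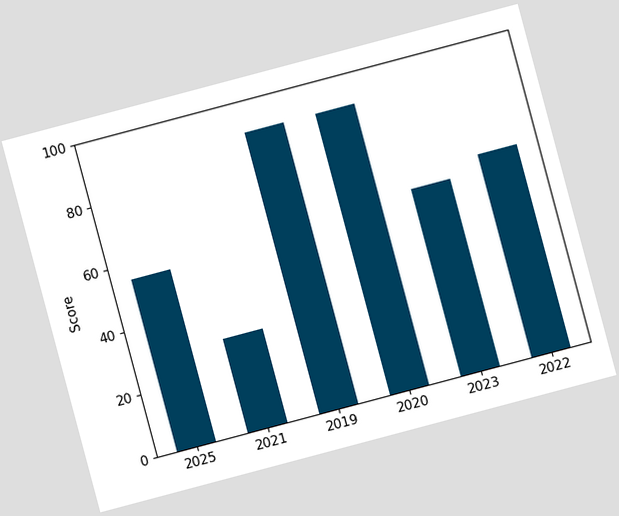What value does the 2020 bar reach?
90

The chart is tilted about 15° counter-clockwise. Reading along the chart's y-axis, the 2020 bar reaches 90.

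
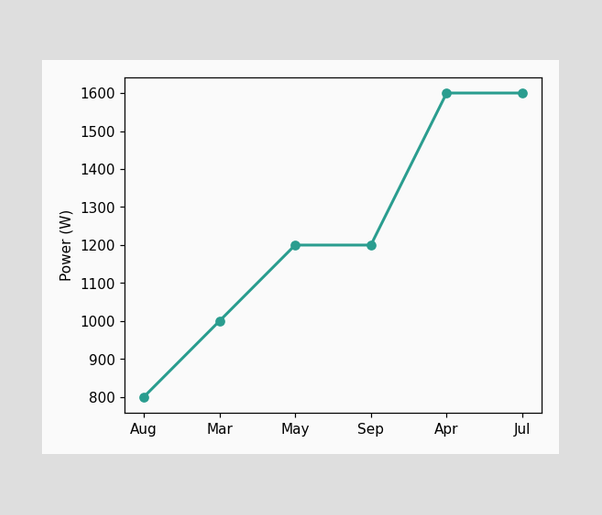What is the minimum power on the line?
800W

The lowest point is at Aug, and reading across to the y-axis gives 800W.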